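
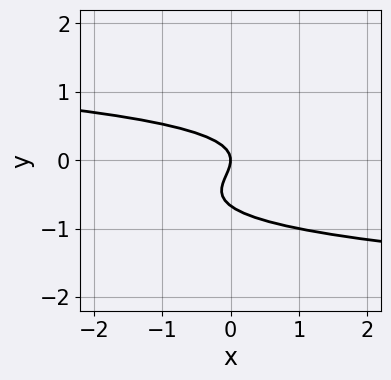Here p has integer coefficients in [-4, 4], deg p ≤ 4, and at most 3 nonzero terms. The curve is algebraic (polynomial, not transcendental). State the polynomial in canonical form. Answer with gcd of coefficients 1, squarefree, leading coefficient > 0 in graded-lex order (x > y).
1. deg p = 3. No degree-2 curve has this shape.
2. Checking where it meets the axes: it crosses the y-axis at the gridline y = 0; it crosses the x-axis at the gridline x = 0.
3. Matching integer coefficients to the picture gives p.

3*y^3 + 2*y^2 + x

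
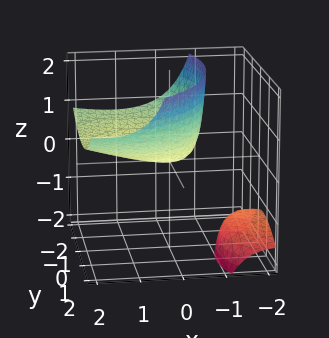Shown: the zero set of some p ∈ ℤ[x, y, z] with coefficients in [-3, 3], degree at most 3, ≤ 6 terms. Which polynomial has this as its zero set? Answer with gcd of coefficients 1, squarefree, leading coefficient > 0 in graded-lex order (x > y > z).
x^2 - 3*x*z + y^2 + y*z - 3*z

The picture has 2 separate pieces.
deg p = 2.
Against the integer gridlines: it crosses the z-axis at the gridline z = 0; one x-axis crossing is at x = 0.
The integer polynomial consistent with all of this is the stated p.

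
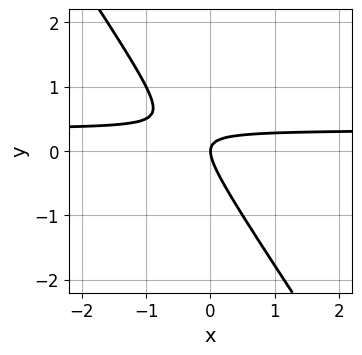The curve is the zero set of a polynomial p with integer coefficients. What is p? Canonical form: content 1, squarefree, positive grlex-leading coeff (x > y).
3*x*y + 2*y^2 - x

(a) The degree is 2 — a generic line meets the curve in up to 2 points.
(b) Reading off the gridlines: it crosses the y-axis at the gridline y = 0; it crosses the x-axis at the gridline x = 0.
(c) Putting this together gives p.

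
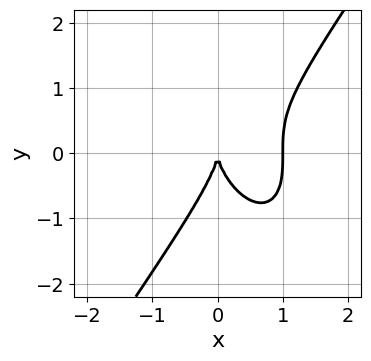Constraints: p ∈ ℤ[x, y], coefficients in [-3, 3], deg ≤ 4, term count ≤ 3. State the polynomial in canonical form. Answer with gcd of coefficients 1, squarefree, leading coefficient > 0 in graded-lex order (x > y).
3*x^3 - y^3 - 3*x^2

(a) Degree: the shape is more complex than any degree-2 curve, so deg p = 3.
(b) Checking where it meets the axes: it meets the y-axis at y = 0 (among the integer gridlines); among the integer gridlines, it crosses the x-axis at x ∈ {0, 1}.
(c) Putting this together gives p.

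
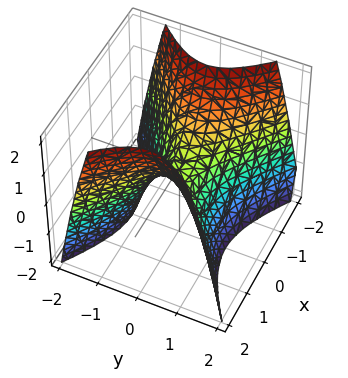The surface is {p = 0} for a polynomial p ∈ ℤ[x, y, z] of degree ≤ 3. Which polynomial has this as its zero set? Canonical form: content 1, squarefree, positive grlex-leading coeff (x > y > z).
1. Degree: a hyperbolic paraboloid; a quadric, so deg p = 2.
2. Symmetries: mirror symmetry y ↦ −y ⇒ only even powers of y; mirror symmetry x ↦ −x ⇒ only even powers of x.
3. Reading off the gridlines: it meets the y-axis at y = 0 (among the integer gridlines); it crosses the z-axis at the gridline z = 0.
4. Assembling these constraints gives the stated polynomial.

2*x^2 - 3*y^2 - 2*z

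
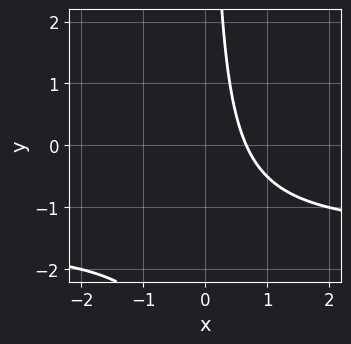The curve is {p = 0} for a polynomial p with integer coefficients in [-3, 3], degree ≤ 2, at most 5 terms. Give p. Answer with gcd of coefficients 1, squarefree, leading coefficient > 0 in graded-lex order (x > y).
Degree: the shape is more complex than any degree-1 curve, so deg p = 2.
From the visible intercepts: it misses every integer gridline on the y-axis.
Solving for integer coefficients yields p as stated.

2*x*y + 3*x - 2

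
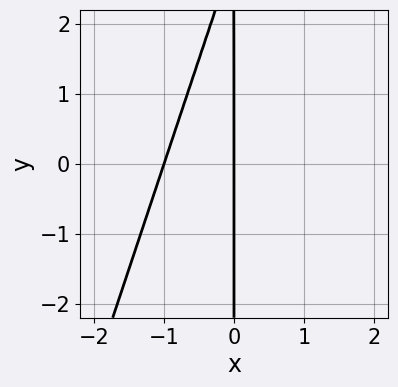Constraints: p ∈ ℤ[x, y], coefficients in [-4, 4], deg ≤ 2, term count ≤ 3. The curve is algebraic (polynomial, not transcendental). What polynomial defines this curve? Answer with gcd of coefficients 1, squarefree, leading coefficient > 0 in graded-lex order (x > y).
3*x^2 - x*y + 3*x

1. The degree is 2 — the shape is more complex than any degree-1 curve.
2. From the axis intercepts and sections: the x-axis gridline crossings are at x ∈ {-1, 0}; the visible y-axis segment lies entirely on the curve.
3. Assembling these constraints gives the stated polynomial.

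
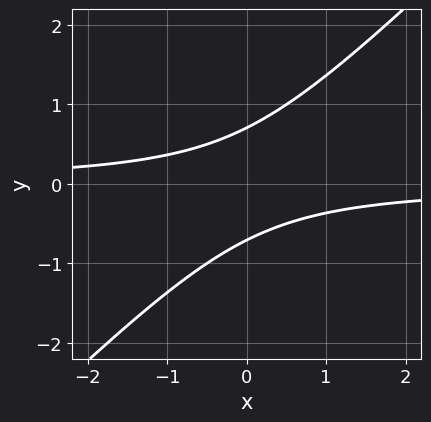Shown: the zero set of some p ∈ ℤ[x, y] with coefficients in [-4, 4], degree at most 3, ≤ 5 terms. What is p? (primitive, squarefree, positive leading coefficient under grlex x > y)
(a) The degree is 2 — no degree-1 curve has this shape.
(b) Checking where it meets the axes: no x-intercept at any integer in the box.
(c) Together with the visible shape, these determine p as stated.

2*x*y - 2*y^2 + 1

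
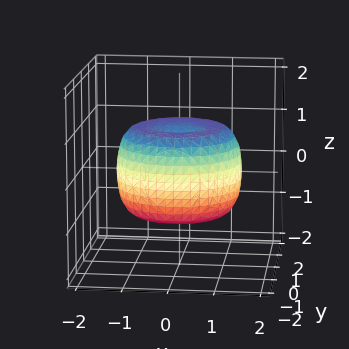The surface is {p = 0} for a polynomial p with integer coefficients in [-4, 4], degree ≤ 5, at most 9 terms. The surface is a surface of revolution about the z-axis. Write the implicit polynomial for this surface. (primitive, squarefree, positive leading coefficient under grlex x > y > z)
2*x^4 + 4*x^2*y^2 + 2*y^4 - 3*x^2 - 3*y^2 + 3*z^2 - 2

First, the degree is 4 — the shape is more complex than any degree-3 surface.
Next, symmetry: every cross-section ⟂ z is a circle, so x, y appear only via x² + y².
Next, observable constraints: a circular section at z = 1 has radius between 0 and 1.
Finally, putting this together gives p.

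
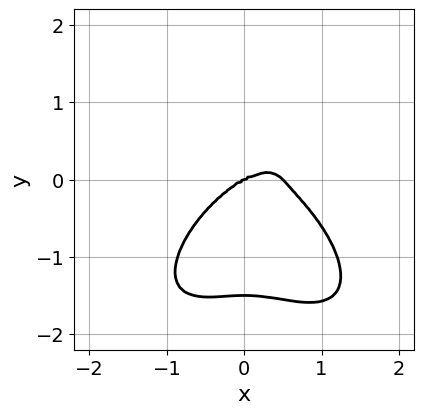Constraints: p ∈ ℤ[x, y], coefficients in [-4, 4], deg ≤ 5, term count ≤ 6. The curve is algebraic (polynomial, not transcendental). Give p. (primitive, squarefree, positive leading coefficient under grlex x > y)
2*x^4 + 2*y^4 - x^3 + x^2*y + 3*y^3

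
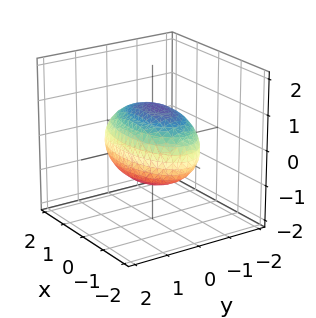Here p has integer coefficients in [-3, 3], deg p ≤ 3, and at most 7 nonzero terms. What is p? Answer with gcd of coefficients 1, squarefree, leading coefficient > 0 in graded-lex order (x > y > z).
First, the degree is 2 — no degree-1 surface has this shape.
Then, reading off the gridlines: the z-axis gridline crossings are at z ∈ {-1, 1}; among the integer gridlines, it crosses the y-axis at y ∈ {-1, 1}.
Finally, the integer polynomial consistent with all of this is the stated p.

x^2 + 3*y^2 + y*z + 3*z^2 - 3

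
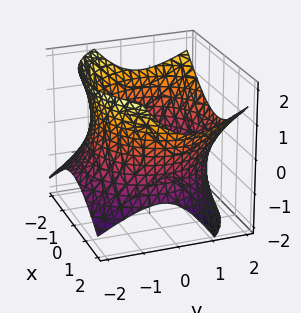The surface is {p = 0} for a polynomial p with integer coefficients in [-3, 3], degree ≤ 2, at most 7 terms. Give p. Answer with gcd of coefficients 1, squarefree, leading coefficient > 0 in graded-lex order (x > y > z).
x^2 + y^2 - y*z - z^2 - 3

Degree: the shape is more complex than any degree-1 surface, so deg p = 2.
From the axis intercepts and sections: no z-intercept at any integer in the box.
Matching integer coefficients to the picture gives p.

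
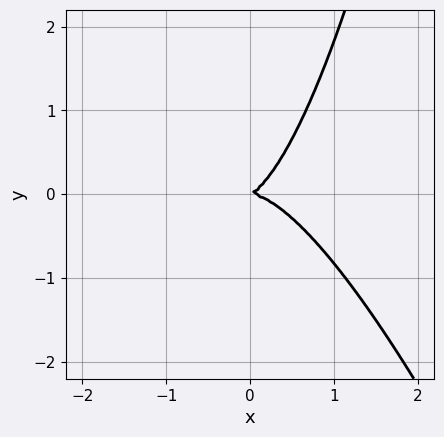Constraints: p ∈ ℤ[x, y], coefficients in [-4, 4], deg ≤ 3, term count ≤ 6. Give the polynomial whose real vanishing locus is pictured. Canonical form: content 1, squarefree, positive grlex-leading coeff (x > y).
First, the degree is 3 — a generic line meets the curve in up to 3 points.
Next, observable constraints: it crosses the y-axis at the gridline y = 0; it crosses the x-axis at the gridline x = 0.
Finally, together with the visible shape, these determine p as stated.

3*x^3 + x^2*y + x*y - 2*y^2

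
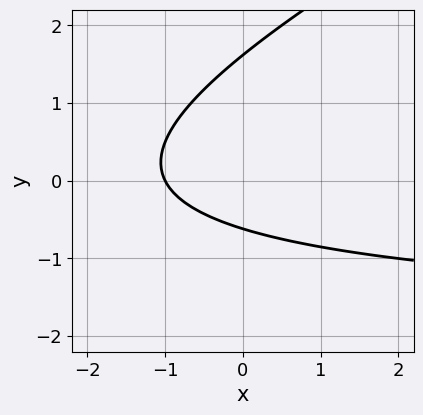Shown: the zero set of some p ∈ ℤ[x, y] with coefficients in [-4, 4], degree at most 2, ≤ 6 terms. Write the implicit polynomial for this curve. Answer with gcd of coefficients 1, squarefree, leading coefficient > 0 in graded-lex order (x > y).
The degree is 2 — the shape is more complex than any degree-1 curve.
Observable constraints: it crosses the x-axis at the gridline x = -1.
Solving for integer coefficients yields p as stated.

x*y - 2*y^2 + 2*x + 2*y + 2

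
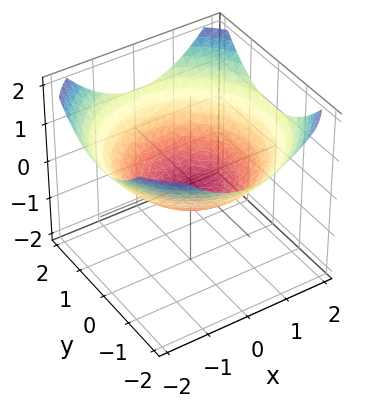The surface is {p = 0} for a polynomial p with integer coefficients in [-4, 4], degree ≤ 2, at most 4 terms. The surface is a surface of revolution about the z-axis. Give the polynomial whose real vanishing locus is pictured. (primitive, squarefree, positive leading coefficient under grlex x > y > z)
x^2 + y^2 - 3*z - 1

(a) Degree: no degree-1 surface has this shape, so deg p = 2.
(b) Symmetries: rotational symmetry about the z-axis ⇒ p depends on x, y only through x² + y².
(c) Reading off the gridlines: a circular section at z = 0 has radius exactly 1; the x-axis gridline crossings are at x ∈ {-1, 1}.
(d) Putting this together gives p. Check: (0, 1, 0) on the y-axis lies on the surface, and p(0, 1, 0) = 0. ✓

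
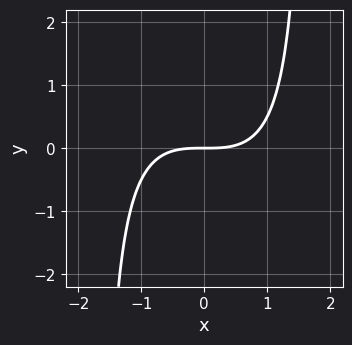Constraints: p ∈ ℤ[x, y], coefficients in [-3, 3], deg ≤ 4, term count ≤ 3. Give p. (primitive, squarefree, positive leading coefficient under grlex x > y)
x^3 + x^2*y - 3*y

First, degree: the shape is more complex than any degree-2 curve, so deg p = 3.
Then, reading off the gridlines: it crosses the y-axis at the gridline y = 0; one x-axis crossing is at x = 0.
Finally, solving for integer coefficients yields p as stated.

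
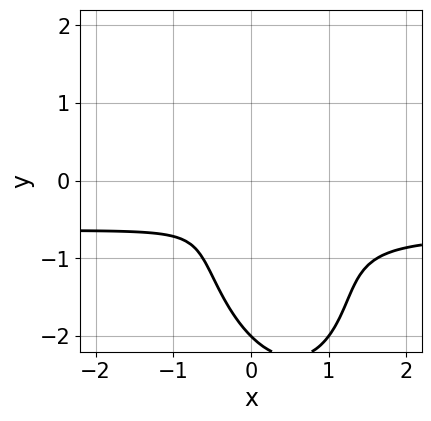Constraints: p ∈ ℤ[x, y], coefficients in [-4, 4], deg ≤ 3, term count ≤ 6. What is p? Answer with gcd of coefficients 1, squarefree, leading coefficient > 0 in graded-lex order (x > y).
The degree is 3 — a generic line meets the curve in up to 3 points.
Observable constraints: it meets the y-axis at y = -2 (among the integer gridlines).
Putting this together gives p.

3*x^2*y + x*y^2 + y^3 + 2*x^2 + 2*y^2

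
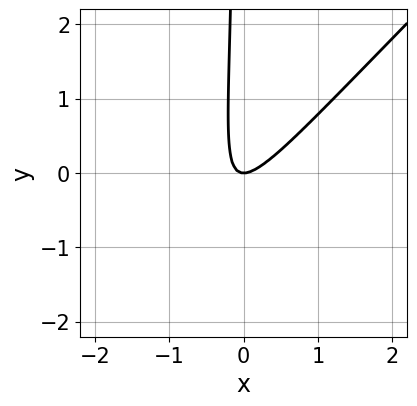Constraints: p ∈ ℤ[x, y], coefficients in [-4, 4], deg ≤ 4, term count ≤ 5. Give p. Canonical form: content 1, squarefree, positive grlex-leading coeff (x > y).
(a) The degree is 3 — no degree-2 curve has this shape.
(b) From the visible intercepts: it meets the x-axis at x = 0 (among the integer gridlines); it crosses the y-axis at the gridline y = 0.
(c) Solving for integer coefficients yields p as stated.

x^2*y - x*y^2 + 3*x^2 - 3*x*y - y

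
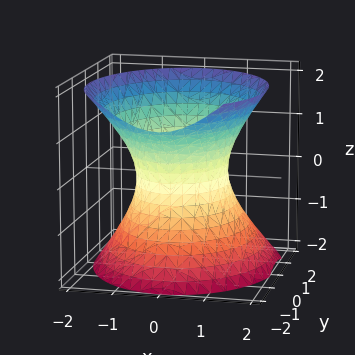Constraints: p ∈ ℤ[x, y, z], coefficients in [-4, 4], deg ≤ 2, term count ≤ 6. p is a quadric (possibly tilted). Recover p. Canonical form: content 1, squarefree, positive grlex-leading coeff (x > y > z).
3*x^2 + 2*y^2 + y*z - 2*z^2 - 3

Degree: a generic line meets the surface in up to 2 points, so deg p = 2.
From the visible intercepts: the surface avoids every integer z-axis point in the box; the x-axis gridline crossings are at x ∈ {-1, 1}.
Together with the visible shape, these determine p as stated.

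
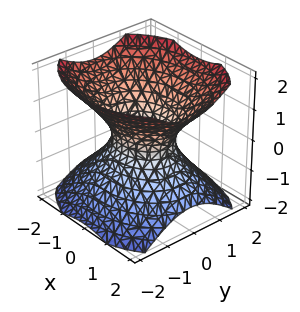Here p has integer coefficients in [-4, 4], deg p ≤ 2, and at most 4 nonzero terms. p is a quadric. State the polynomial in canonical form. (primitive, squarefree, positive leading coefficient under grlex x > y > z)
1. The degree is 2 — one connected sheet with a waist; a quadric.
2. Symmetries: mirror symmetry y ↦ −y ⇒ only even powers of y; it's symmetric under z → −z, forcing even powers of z; mirror symmetry x ↦ −x ⇒ only even powers of x.
3. Checking where it meets the axes: the surface avoids every integer z-axis point in the box; the x-axis gridline crossings are at x ∈ {-1, 1}.
4. The integer polynomial consistent with all of this is the stated p.

2*x^2 + 3*y^2 - 3*z^2 - 2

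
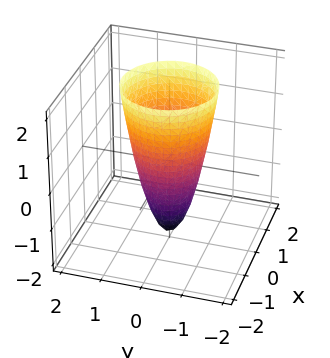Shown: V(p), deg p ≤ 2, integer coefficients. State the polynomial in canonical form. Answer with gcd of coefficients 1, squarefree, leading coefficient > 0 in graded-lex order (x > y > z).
3*x^2 + 3*y^2 - z - 2

1. The degree is 2 — no degree-1 surface has this shape.
2. By symmetry, the z-axis is an axis of rotation, so x and y enter only as x² + y².
3. From the visible intercepts: a circular section at z = 0 has radius between 0 and 1; one z-axis crossing is at z = -2.
4. These observations pin down the coefficients.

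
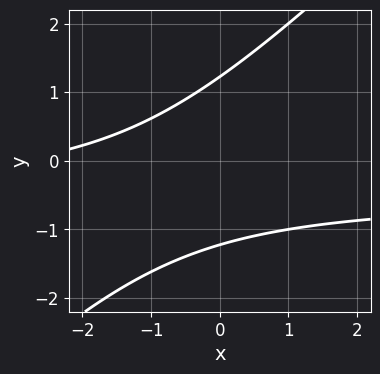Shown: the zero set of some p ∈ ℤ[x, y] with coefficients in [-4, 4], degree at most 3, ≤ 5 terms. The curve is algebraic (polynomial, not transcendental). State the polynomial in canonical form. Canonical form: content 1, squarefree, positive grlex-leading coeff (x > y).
2*x*y - 2*y^2 + x + 3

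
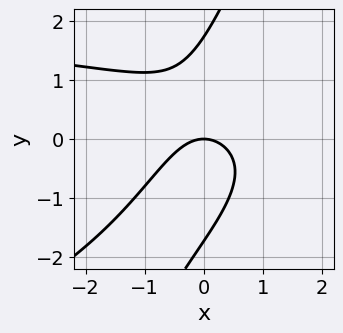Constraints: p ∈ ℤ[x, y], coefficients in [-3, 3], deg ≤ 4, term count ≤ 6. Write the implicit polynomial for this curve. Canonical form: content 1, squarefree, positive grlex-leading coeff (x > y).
(a) deg p = 3. No degree-2 curve has this shape.
(b) From the axis intercepts and sections: one x-axis crossing is at x = 0; one y-axis crossing is at y = 0.
(c) Solving for integer coefficients yields p as stated.

x^2*y - 3*x*y^2 + y^3 - 3*x^2 - 3*y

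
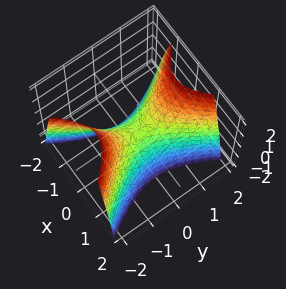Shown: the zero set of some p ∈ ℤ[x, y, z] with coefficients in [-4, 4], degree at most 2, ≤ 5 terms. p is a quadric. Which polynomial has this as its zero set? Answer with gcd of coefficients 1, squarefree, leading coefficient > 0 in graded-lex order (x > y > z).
2*x^2 - y^2 + z

1. deg p = 2. A hyperbolic paraboloid; a quadric.
2. Symmetries: mirror symmetry y ↦ −y ⇒ only even powers of y; mirror symmetry x ↦ −x ⇒ only even powers of x.
3. Observable constraints: one z-axis crossing is at z = 0; it crosses the x-axis at the gridline x = 0; one y-axis crossing is at y = 0.
4. Together with the visible shape, these determine p as stated.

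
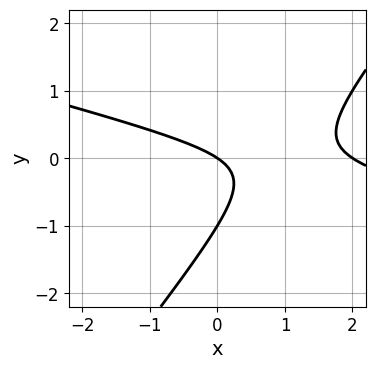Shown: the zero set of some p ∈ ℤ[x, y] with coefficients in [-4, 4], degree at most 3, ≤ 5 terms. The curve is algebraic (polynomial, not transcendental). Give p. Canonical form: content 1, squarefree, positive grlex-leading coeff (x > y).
x^2 + 3*x*y - 3*y^2 - 2*x - 3*y

Degree: a generic line meets the curve in up to 2 points, so deg p = 2.
Against the integer gridlines: among the integer gridlines, it crosses the x-axis at x ∈ {0, 2}; among the integer gridlines, it crosses the y-axis at y ∈ {-1, 0}.
Matching integer coefficients to the picture gives p.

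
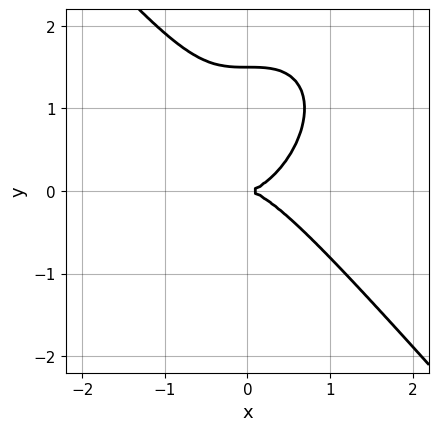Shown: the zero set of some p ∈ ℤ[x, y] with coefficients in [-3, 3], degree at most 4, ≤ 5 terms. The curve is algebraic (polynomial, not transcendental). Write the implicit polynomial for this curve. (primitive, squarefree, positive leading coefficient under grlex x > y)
3*x^3 + 2*y^3 - 3*y^2

deg p = 3.
From the visible intercepts: it crosses the x-axis at the gridline x = 0; it meets the y-axis at y = 0 (among the integer gridlines).
Putting this together gives p.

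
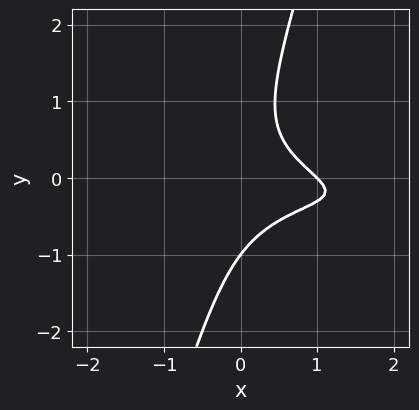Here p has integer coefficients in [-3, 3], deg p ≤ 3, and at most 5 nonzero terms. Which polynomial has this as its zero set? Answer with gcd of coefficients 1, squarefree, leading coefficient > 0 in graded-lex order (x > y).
x^2*y + 3*x*y^2 - y^3 + x - 1

(a) The degree is 3 — no degree-2 curve has this shape.
(b) Observable constraints: one y-axis crossing is at y = -1; one x-axis crossing is at x = 1.
(c) The integer polynomial consistent with all of this is the stated p.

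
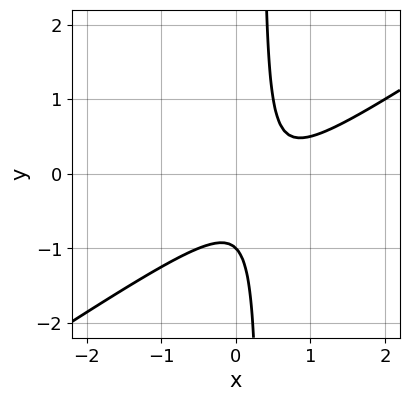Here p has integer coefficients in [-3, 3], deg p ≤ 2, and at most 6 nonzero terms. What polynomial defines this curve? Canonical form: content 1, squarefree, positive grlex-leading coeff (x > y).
2*x^2 - 3*x*y - 2*x + y + 1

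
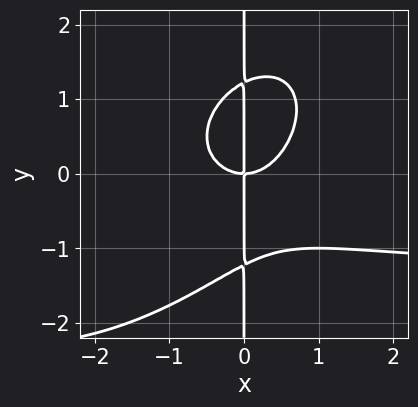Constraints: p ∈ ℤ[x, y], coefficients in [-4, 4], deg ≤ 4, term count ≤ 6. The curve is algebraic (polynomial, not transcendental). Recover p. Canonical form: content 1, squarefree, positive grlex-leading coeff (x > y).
First, deg p = 4.
Next, checking where it meets the axes: one x-axis crossing is at x = 0; every point of the y-axis in the box is on the curve.
Finally, matching integer coefficients to the picture gives p.

2*x^3*y - 2*x^2*y^2 + 2*x*y^3 + 3*x^3 - 3*x*y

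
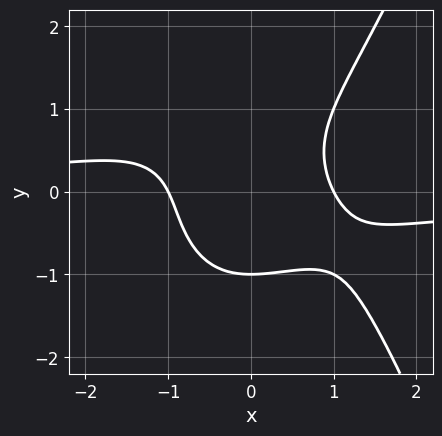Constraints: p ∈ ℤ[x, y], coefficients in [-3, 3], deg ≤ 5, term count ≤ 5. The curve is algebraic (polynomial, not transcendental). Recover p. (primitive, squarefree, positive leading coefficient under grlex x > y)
x^3*y - y^3 + x^2 - 1

First, the degree is 4 — the shape is more complex than any degree-3 curve.
Next, observable constraints: the x-axis gridline crossings are at x ∈ {-1, 1}; it crosses the y-axis at the gridline y = -1.
Finally, solving for integer coefficients yields p as stated.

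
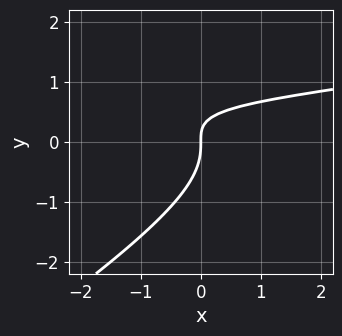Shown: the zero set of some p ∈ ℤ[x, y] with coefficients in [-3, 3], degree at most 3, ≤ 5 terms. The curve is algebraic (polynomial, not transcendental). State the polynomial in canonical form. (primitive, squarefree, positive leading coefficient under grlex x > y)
1. deg p = 3. No degree-2 curve has this shape.
2. Against the integer gridlines: it crosses the x-axis at the gridline x = 0; one y-axis crossing is at y = 0.
3. Matching integer coefficients to the picture gives p.

2*x*y^2 - 3*y^3 - 3*x*y + 2*x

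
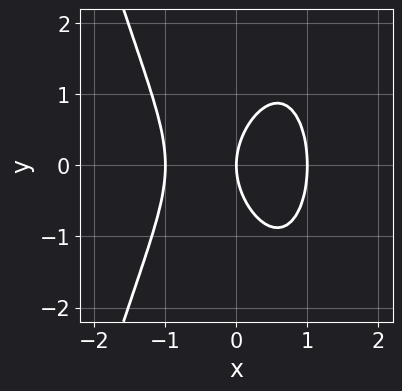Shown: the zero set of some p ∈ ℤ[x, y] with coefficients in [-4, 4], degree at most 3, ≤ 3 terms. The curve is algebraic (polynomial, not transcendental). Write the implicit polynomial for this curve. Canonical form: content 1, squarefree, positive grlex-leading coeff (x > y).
2*x^3 + y^2 - 2*x

(a) deg p = 3. A generic line meets the curve in up to 3 points.
(b) Symmetries: it's symmetric under y → −y, forcing even powers of y.
(c) Checking where it meets the axes: among the integer gridlines, it crosses the x-axis at x ∈ {-1, 0, 1}; it crosses the y-axis at the gridline y = 0.
(d) Assembling these constraints gives the stated polynomial.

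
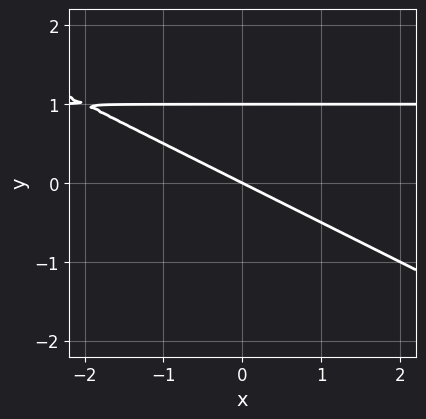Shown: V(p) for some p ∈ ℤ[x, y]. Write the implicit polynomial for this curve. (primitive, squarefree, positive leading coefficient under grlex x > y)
(a) deg p = 2.
(b) Checking where it meets the axes: it meets the x-axis at x = 0 (among the integer gridlines); the y-axis gridline crossings are at y ∈ {0, 1}.
(c) Putting this together gives p.

x*y + 2*y^2 - x - 2*y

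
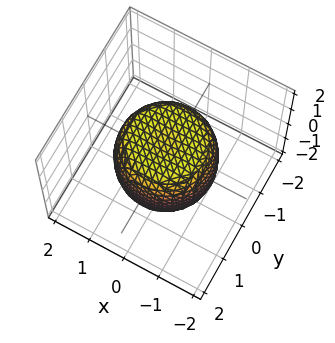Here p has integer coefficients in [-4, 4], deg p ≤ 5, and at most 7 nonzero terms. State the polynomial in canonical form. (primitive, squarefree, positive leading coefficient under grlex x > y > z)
x^4 + 2*x^2*y^2 + y^4 - x^2 - y^2 + z^2 - 1

First, deg p = 4. No degree-3 surface has this shape.
Then, symmetries: rotational symmetry about the z-axis ⇒ p depends on x, y only through x² + y².
Then, checking where it meets the axes: a circular section at z = -1 has radius exactly 1; the z-axis gridline crossings are at z ∈ {-1, 1}.
Finally, the integer polynomial consistent with all of this is the stated p.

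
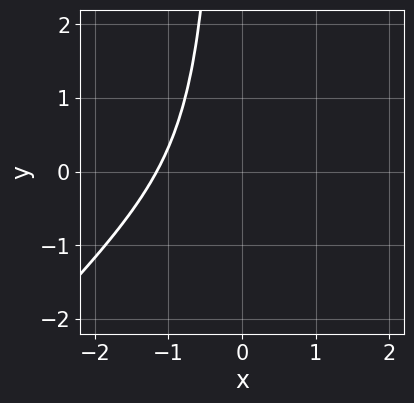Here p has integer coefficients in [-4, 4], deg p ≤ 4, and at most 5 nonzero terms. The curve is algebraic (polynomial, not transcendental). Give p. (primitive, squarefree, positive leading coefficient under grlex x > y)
(a) The degree is 3 — a generic line meets the curve in up to 3 points.
(b) Checking where it meets the axes: it misses every integer gridline on the y-axis.
(c) Matching integer coefficients to the picture gives p.

3*x^3 - 3*x^2*y + 2*x^2 + 2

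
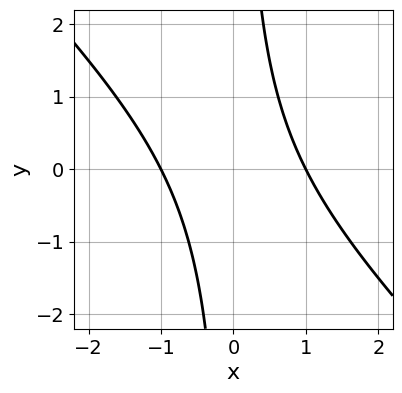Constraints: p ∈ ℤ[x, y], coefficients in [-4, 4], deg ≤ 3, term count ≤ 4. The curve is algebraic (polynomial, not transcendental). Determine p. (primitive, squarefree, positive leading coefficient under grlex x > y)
First, degree: no degree-1 curve has this shape, so deg p = 2.
Next, observable constraints: among the integer gridlines, it crosses the x-axis at x ∈ {-1, 1}; no y-intercept at any integer in the box.
Finally, fitting integer coefficients to these (and the overall shape) gives p.

x^2 + x*y - 1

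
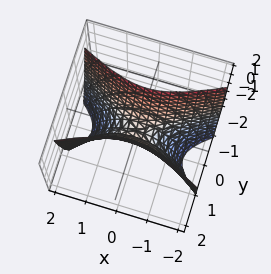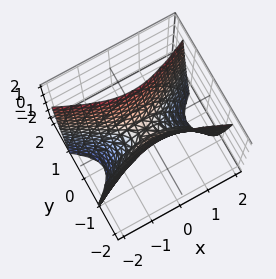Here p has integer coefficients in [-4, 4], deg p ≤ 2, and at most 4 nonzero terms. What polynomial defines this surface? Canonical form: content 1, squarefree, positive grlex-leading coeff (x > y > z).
(a) Degree: a hyperbolic paraboloid; a quadric, so deg p = 2.
(b) Symmetries: mirror symmetry x ↦ −x ⇒ only even powers of x; it's symmetric under y → −y, forcing even powers of y.
(c) Against the integer gridlines: it crosses the z-axis at the gridline z = 0; it meets the x-axis at x = 0 (among the integer gridlines); one y-axis crossing is at y = 0.
(d) The integer polynomial consistent with all of this is the stated p.

x^2 - 3*y^2 + z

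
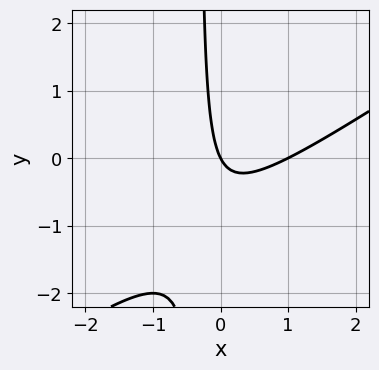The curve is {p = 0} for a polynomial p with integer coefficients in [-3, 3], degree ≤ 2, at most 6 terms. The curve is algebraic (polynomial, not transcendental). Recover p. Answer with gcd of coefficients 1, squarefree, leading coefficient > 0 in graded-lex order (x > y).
(a) deg p = 2. A generic line meets the curve in up to 2 points.
(b) From the visible intercepts: it crosses the y-axis at the gridline y = 0; among the integer gridlines, it crosses the x-axis at x ∈ {0, 1}.
(c) Fitting integer coefficients to these (and the overall shape) gives p.

2*x^2 - 3*x*y - 2*x - y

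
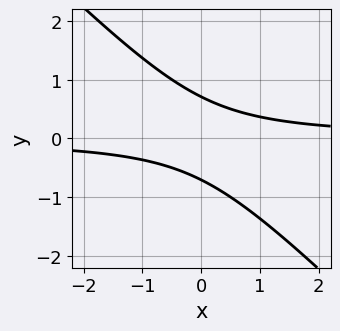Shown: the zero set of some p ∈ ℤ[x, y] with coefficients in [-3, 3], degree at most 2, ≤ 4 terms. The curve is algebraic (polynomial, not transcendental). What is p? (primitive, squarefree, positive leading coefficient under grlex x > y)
2*x*y + 2*y^2 - 1

(a) deg p = 2. The shape is more complex than any degree-1 curve.
(b) Checking where it meets the axes: no x-intercept at any integer in the box.
(c) Putting this together gives p.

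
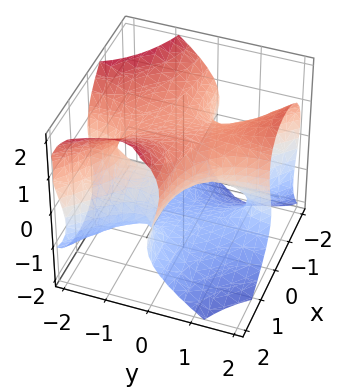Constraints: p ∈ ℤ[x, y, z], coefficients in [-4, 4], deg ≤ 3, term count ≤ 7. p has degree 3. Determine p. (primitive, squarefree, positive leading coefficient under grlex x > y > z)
1. deg p = 3. A generic line meets the surface in up to 3 points.
2. Observable constraints: it meets the z-axis at z = 0 (among the integer gridlines); the visible x-axis segment lies entirely on the surface.
3. The integer polynomial consistent with all of this is the stated p. Check: (0, 2, 0) on the y-axis lies on the surface, and p(0, 2, 0) = 0. ✓

3*x^2*y + 3*x*y^2 - x*z^2 + 2*z^3 - 3*z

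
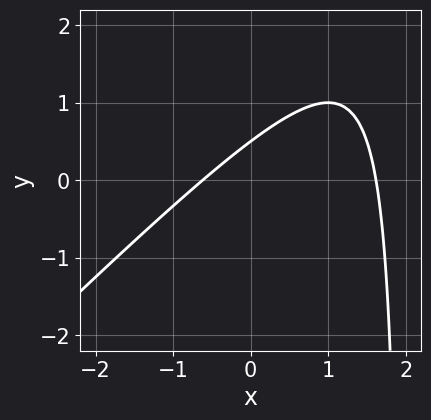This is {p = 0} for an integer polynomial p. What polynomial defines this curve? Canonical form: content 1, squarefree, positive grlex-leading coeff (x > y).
x^2 - x*y - x + 2*y - 1

(a) Degree: no degree-1 curve has this shape, so deg p = 2.
(b) Putting this together gives p.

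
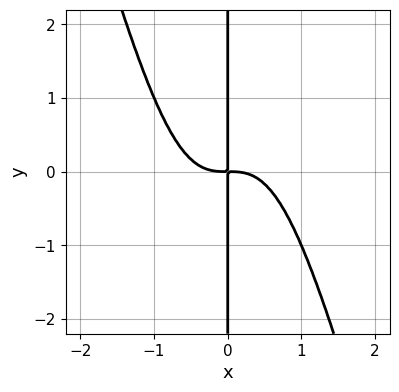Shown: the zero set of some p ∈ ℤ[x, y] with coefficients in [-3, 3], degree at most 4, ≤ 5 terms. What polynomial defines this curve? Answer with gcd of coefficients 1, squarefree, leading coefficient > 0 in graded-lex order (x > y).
deg p = 4. The shape is more complex than any degree-3 curve.
Checking where it meets the axes: every point of the y-axis in the box is on the curve.
These observations pin down the coefficients.

3*x^4 + x^3*y + 2*x*y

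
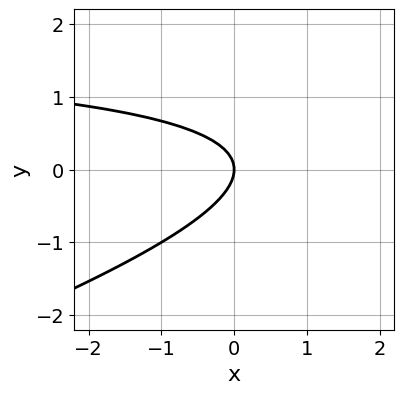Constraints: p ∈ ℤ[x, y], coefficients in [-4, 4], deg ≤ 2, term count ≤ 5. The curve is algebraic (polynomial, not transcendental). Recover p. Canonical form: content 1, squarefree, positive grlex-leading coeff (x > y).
(a) Degree: no degree-1 curve has this shape, so deg p = 2.
(b) Observable constraints: one y-axis crossing is at y = 0; one x-axis crossing is at x = 0.
(c) These observations pin down the coefficients.

x*y - 3*y^2 - 2*x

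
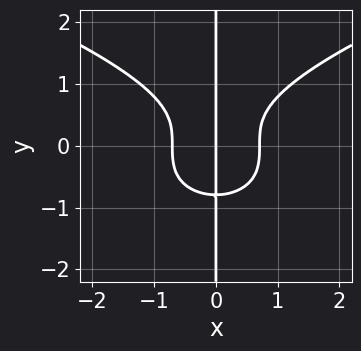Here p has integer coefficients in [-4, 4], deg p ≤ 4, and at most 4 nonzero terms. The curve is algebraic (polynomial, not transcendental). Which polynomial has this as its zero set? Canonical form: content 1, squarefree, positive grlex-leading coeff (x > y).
2*x*y^3 - 2*x^3 + x

deg p = 4. A generic line meets the curve in up to 4 points.
Reading off the gridlines: it meets the x-axis at x = 0 (among the integer gridlines); every point of the y-axis in the box is on the curve.
Fitting integer coefficients to these (and the overall shape) gives p.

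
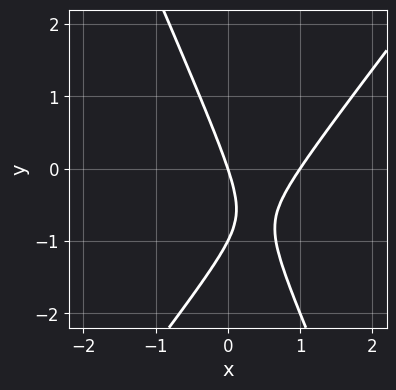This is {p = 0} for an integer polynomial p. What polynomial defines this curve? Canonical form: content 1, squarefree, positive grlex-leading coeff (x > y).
3*x^2 - x*y - y^2 - 3*x - y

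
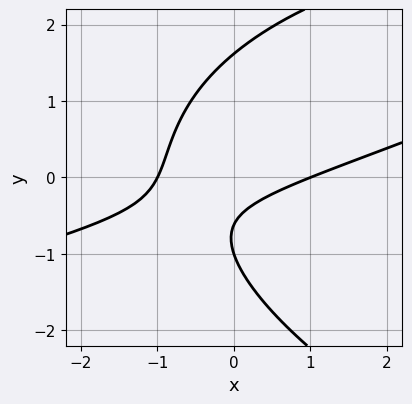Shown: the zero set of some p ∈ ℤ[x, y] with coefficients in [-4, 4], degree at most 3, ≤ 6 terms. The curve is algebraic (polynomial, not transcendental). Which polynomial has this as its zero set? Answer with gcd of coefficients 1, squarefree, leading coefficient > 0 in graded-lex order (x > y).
1. deg p = 3. No degree-2 curve has this shape.
2. From the axis intercepts and sections: among the integer gridlines, it crosses the x-axis at x ∈ {-1, 1}; it meets the y-axis at y = -1 (among the integer gridlines).
3. Assembling these constraints gives the stated polynomial.

y^3 + x^2 - 3*x*y - 2*y - 1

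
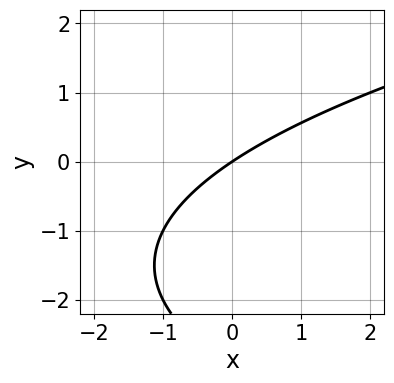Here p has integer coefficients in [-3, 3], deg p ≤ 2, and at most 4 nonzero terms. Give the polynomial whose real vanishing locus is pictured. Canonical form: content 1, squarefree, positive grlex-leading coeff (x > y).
First, deg p = 2. No degree-1 curve has this shape.
Then, against the integer gridlines: it meets the y-axis at y = 0 (among the integer gridlines); it crosses the x-axis at the gridline x = 0.
Finally, assembling these constraints gives the stated polynomial.

y^2 - 2*x + 3*y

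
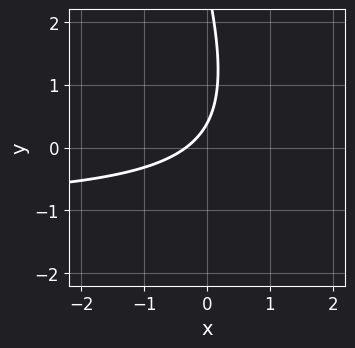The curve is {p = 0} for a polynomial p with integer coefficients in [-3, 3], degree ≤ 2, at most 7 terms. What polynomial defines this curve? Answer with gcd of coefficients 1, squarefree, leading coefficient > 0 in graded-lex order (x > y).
3*x*y + y^2 + 3*x - 3*y + 1

1. The degree is 2 — the shape is more complex than any degree-1 curve.
2. The integer polynomial consistent with all of this is the stated p.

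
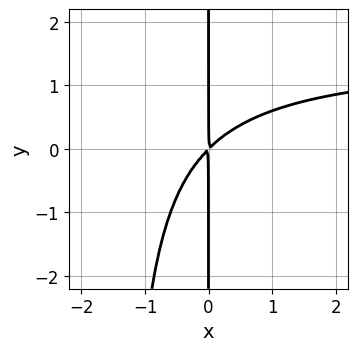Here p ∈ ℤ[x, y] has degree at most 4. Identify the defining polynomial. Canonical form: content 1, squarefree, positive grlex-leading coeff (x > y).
First, the degree is 3 — the shape is more complex than any degree-2 curve.
Next, checking where it meets the axes: every point of the y-axis in the box is on the curve.
Finally, fitting integer coefficients to these (and the overall shape) gives p.

2*x^2*y - 3*x^2 + 3*x*y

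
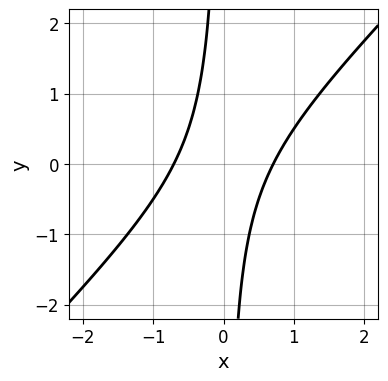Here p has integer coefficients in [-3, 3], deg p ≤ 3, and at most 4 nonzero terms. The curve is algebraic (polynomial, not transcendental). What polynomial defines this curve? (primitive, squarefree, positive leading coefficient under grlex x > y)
2*x^2 - 2*x*y - 1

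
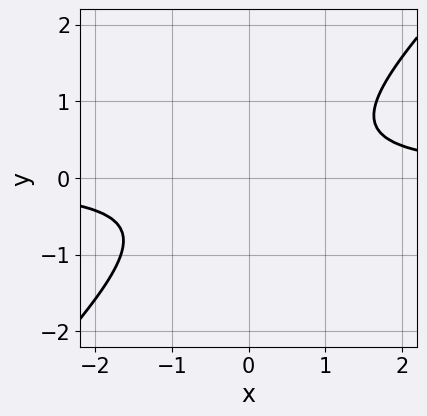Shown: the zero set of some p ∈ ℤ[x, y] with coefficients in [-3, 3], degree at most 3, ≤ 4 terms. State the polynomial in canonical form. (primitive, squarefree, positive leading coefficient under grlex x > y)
3*x*y - 3*y^2 - 2

(a) The degree is 2 — a generic line meets the curve in up to 2 points.
(b) Observable constraints: it misses every integer gridline on the x-axis; the curve avoids every integer y-axis point in the box.
(c) Solving for integer coefficients yields p as stated.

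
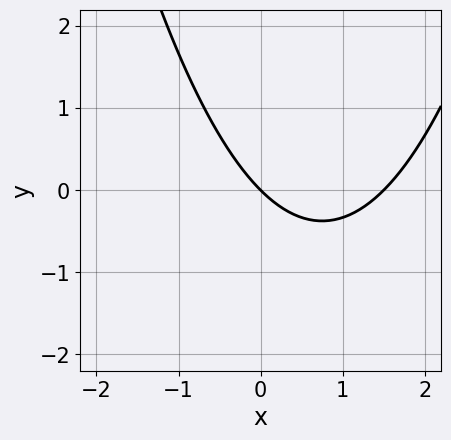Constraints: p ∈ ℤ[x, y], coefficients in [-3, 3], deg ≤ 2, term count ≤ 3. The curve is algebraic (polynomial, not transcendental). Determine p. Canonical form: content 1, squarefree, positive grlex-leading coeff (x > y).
deg p = 2.
Checking where it meets the axes: it meets the y-axis at y = 0 (among the integer gridlines); it crosses the x-axis at the gridline x = 0.
Solving for integer coefficients yields p as stated.

2*x^2 - 3*x - 3*y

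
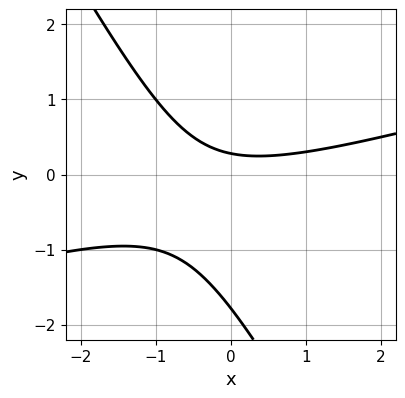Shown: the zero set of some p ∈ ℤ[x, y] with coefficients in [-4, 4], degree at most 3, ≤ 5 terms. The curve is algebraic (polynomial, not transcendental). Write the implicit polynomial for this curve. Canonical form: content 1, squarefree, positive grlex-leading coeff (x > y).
1. deg p = 2. The shape is more complex than any degree-1 curve.
2. From the axis intercepts and sections: no x-intercept at any integer in the box.
3. Fitting integer coefficients to these (and the overall shape) gives p.

x^2 - 3*x*y - 2*y^2 - 3*y + 1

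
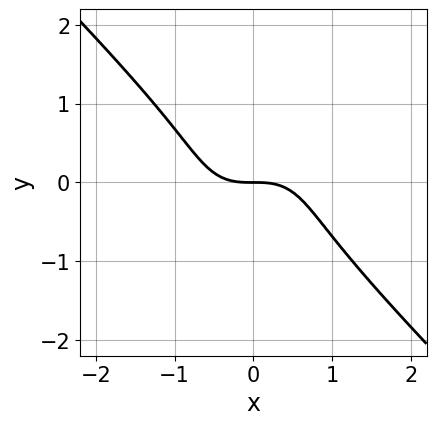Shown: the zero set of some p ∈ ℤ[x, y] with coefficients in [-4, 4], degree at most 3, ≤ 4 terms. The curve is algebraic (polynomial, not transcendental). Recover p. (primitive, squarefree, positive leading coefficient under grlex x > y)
The degree is 3 — a generic line meets the curve in up to 3 points.
From the visible intercepts: it meets the y-axis at y = 0 (among the integer gridlines); one x-axis crossing is at x = 0.
Together with the visible shape, these determine p as stated.

x^3 + y^3 + y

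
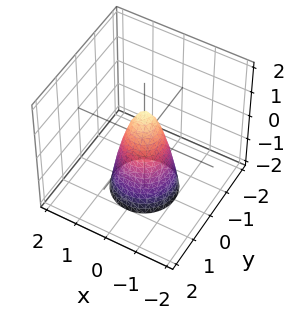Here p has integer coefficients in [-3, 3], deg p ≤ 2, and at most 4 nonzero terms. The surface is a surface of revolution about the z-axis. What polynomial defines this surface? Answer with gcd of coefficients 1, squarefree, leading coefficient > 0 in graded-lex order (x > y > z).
Degree: no degree-1 surface has this shape, so deg p = 2.
Symmetries: rotational symmetry about the z-axis ⇒ p depends on x, y only through x² + y².
From the visible intercepts: a circular section at z = 0 has radius between 0 and 1; it meets the z-axis at z = 1 (among the integer gridlines).
Assembling these constraints gives the stated polynomial.

3*x^2 + 3*y^2 + z - 1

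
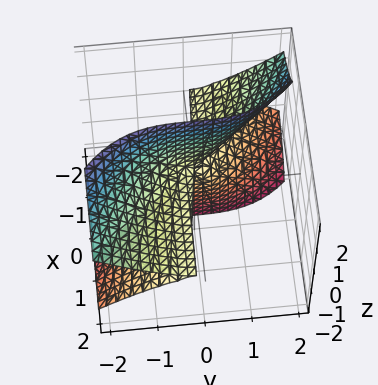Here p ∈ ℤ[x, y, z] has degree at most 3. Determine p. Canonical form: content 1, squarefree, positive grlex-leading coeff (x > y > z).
3*x*z^2 + y^3 + z^2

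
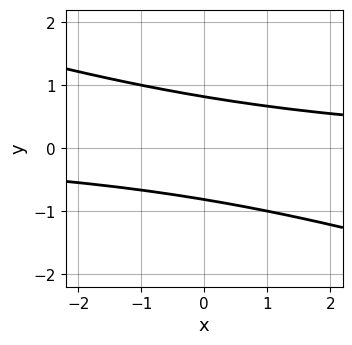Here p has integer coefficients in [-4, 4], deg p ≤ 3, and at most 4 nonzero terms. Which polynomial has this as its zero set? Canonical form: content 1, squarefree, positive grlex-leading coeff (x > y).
x*y + 3*y^2 - 2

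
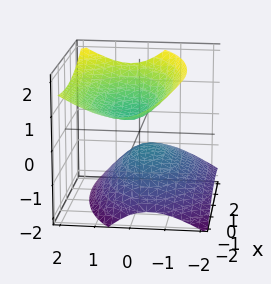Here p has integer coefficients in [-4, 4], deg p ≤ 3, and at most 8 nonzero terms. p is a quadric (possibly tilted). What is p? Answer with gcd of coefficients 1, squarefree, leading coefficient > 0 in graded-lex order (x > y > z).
First, there are 2 components.
Next, the degree is 2 — the shape is more complex than any degree-1 surface.
Next, against the integer gridlines: no x-intercept at any integer in the box; the surface avoids every integer y-axis point in the box.
Finally, assembling these constraints gives the stated polynomial.

x^2 + x*z + 3*y^2 - 2*y*z - 3*z^2 + 1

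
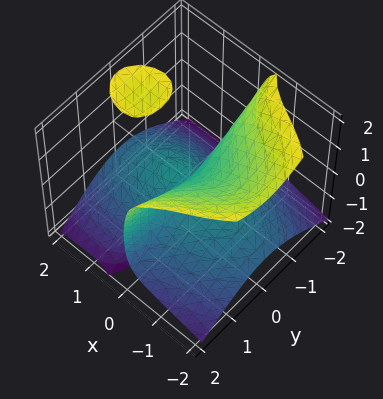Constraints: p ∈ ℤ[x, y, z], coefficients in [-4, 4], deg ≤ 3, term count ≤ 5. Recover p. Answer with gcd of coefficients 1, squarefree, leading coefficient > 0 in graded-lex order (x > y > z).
First, the picture has 3 separate pieces. Treating them together as one polynomial.
Then, deg p = 3. The shape is more complex than any degree-2 surface.
Then, observable constraints: it meets the z-axis at z = 0 (among the integer gridlines); the visible y-axis segment lies entirely on the surface; one x-axis crossing is at x = 0.
Finally, the integer polynomial consistent with all of this is the stated p.

x^3 + 3*x*y^2 - 3*x*z^2 + 3*x*z + z^2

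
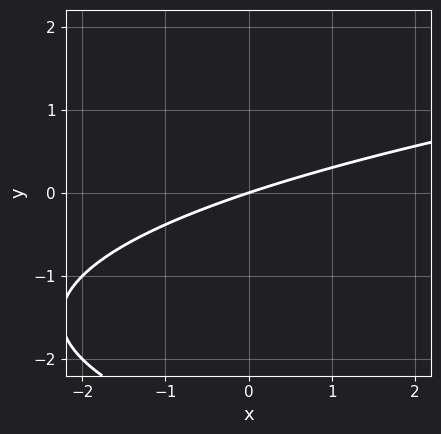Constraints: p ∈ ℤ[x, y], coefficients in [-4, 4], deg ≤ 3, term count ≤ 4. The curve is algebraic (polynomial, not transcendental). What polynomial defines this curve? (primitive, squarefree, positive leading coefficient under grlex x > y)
1. deg p = 2.
2. Against the integer gridlines: it crosses the x-axis at the gridline x = 0; one y-axis crossing is at y = 0.
3. Together with the visible shape, these determine p as stated.

y^2 - x + 3*y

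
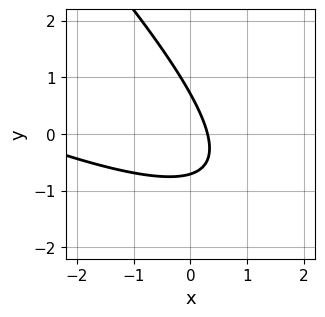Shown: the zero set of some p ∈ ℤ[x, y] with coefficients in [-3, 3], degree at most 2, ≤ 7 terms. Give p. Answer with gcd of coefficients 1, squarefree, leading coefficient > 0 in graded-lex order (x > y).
(a) deg p = 2.
(b) Matching integer coefficients to the picture gives p.

x^2 + 3*x*y + 2*y^2 + 3*x - 1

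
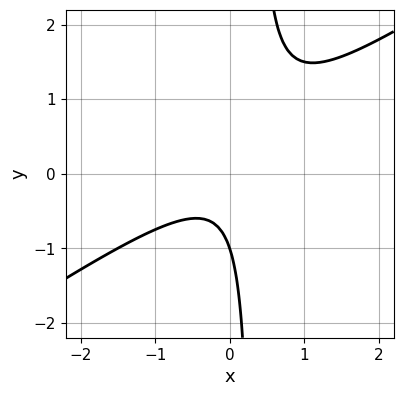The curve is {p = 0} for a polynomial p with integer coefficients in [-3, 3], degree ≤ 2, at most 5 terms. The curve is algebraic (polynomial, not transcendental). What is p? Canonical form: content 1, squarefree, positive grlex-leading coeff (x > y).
Degree: a generic line meets the curve in up to 2 points, so deg p = 2.
Reading off the gridlines: one y-axis crossing is at y = -1; it misses every integer gridline on the x-axis.
Putting this together gives p.

2*x^2 - 3*x*y + y + 1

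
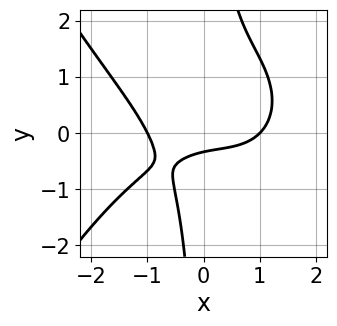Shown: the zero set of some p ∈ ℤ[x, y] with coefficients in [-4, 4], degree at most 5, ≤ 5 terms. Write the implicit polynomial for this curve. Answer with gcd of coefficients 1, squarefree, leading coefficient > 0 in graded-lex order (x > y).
(a) The degree is 4 — a generic line meets the curve in up to 4 points.
(b) From the axis intercepts and sections: the x-axis gridline crossings are at x ∈ {-1, 1}.
(c) These observations pin down the coefficients.

x^4 + 3*x*y^2 - x*y - 3*y - 1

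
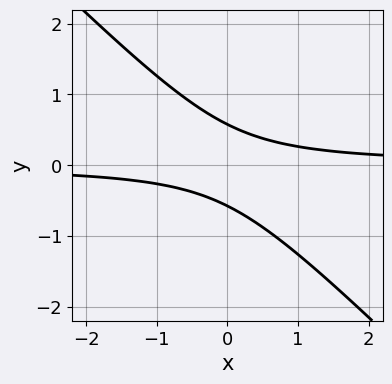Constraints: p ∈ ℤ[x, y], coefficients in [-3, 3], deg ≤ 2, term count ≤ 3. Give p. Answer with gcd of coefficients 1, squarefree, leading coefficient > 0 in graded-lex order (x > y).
Degree: no degree-1 curve has this shape, so deg p = 2.
From the axis intercepts and sections: it misses every integer gridline on the x-axis.
Together with the visible shape, these determine p as stated.

3*x*y + 3*y^2 - 1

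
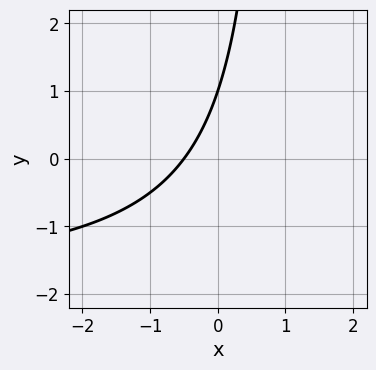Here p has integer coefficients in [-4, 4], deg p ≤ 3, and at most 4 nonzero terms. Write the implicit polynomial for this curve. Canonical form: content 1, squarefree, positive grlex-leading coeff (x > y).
First, degree: no degree-1 curve has this shape, so deg p = 2.
Next, reading off the gridlines: it meets the y-axis at y = 1 (among the integer gridlines).
Finally, matching integer coefficients to the picture gives p.

x*y + 2*x - y + 1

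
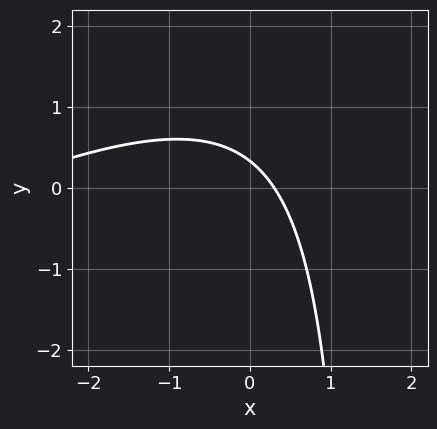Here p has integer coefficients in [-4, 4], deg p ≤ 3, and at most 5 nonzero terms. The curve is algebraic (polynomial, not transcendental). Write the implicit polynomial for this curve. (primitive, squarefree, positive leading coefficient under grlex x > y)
x^2 - 2*x*y + 3*x + 3*y - 1

(a) Degree: no degree-1 curve has this shape, so deg p = 2.
(b) The integer polynomial consistent with all of this is the stated p.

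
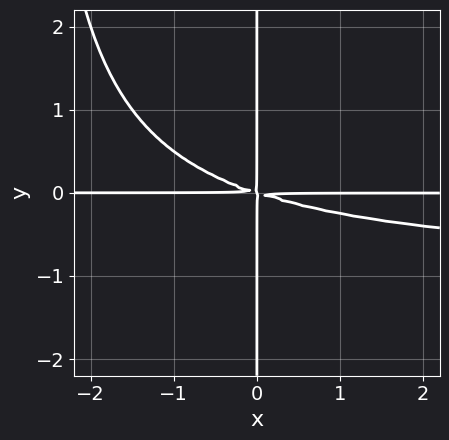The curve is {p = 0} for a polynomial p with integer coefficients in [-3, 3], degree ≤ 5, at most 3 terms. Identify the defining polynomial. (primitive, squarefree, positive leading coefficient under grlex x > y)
x^2*y^2 + x^2*y + 3*x*y^2

First, deg p = 4. A generic line meets the curve in up to 4 points.
Then, checking where it meets the axes: every point of the y-axis in the box is on the curve; every point of the x-axis in the box is on the curve.
Finally, the integer polynomial consistent with all of this is the stated p.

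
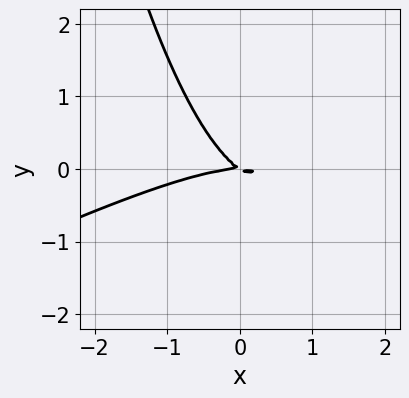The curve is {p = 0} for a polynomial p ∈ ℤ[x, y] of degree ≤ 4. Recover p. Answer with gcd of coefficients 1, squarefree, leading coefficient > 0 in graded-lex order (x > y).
1. deg p = 3. A generic line meets the curve in up to 3 points.
2. Checking where it meets the axes: one x-axis crossing is at x = 0; it crosses the y-axis at the gridline y = 0.
3. Solving for integer coefficients yields p as stated.

x^3 - 2*x^2*y + 2*x*y + 3*y^2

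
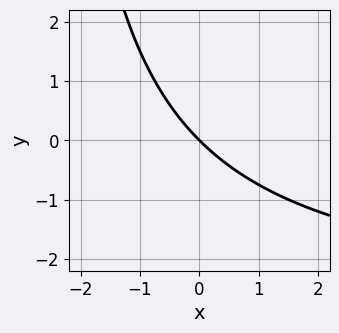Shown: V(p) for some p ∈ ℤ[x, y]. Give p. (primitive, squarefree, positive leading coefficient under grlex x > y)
The degree is 2 — the shape is more complex than any degree-1 curve.
Reading off the gridlines: it meets the y-axis at y = 0 (among the integer gridlines); it crosses the x-axis at the gridline x = 0.
Fitting integer coefficients to these (and the overall shape) gives p.

x*y + 3*x + 3*y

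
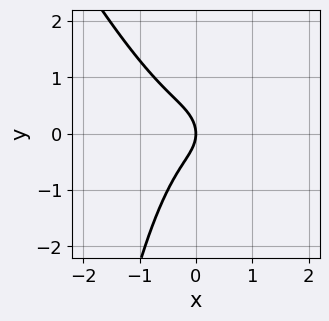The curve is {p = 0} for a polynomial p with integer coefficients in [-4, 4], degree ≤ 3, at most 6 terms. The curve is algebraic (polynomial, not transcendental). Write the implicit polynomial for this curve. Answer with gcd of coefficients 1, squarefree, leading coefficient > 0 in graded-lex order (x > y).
2*x^3 + x^2*y + y^2 + x

The degree is 3 — no degree-2 curve has this shape.
Reading off the gridlines: one y-axis crossing is at y = 0; it meets the x-axis at x = 0 (among the integer gridlines).
Fitting integer coefficients to these (and the overall shape) gives p.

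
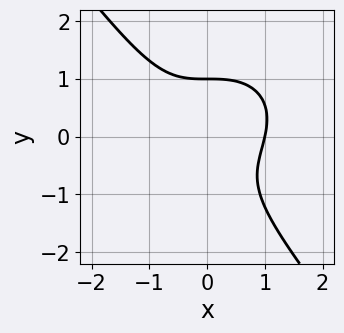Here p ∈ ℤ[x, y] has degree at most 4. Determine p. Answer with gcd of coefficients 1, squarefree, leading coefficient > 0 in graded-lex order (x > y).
deg p = 3.
From the axis intercepts and sections: it crosses the x-axis at the gridline x = 1; it crosses the y-axis at the gridline y = 1.
Together with the visible shape, these determine p as stated.

3*x^3 + 2*x*y^2 + 3*y^3 - 2*x*y - 3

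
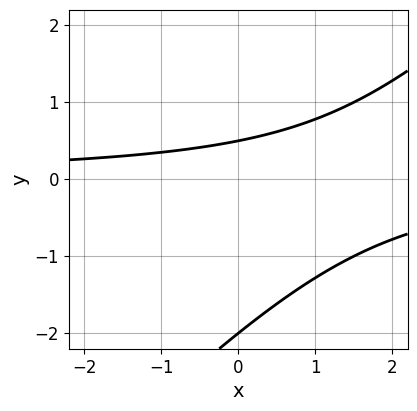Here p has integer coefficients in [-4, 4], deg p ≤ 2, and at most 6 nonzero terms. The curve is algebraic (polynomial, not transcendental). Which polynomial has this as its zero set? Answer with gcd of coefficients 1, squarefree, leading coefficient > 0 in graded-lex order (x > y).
(a) The degree is 2 — a generic line meets the curve in up to 2 points.
(b) Reading off the gridlines: it misses every integer gridline on the x-axis; one y-axis crossing is at y = -2.
(c) These observations pin down the coefficients.

2*x*y - 2*y^2 - 3*y + 2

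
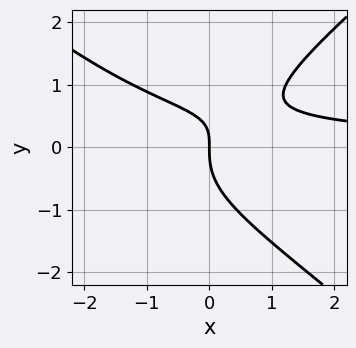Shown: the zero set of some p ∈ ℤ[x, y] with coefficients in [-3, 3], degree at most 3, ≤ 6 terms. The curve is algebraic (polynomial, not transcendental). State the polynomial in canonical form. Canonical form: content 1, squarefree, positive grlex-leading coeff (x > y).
1. Degree: the shape is more complex than any degree-2 curve, so deg p = 3.
2. Observable constraints: it meets the y-axis at y = 0 (among the integer gridlines); it crosses the x-axis at the gridline x = 0.
3. Assembling these constraints gives the stated polynomial.

2*x^2*y - 3*y^3 + 3*x*y - 3*x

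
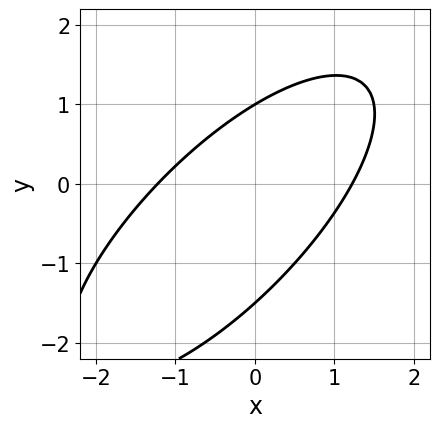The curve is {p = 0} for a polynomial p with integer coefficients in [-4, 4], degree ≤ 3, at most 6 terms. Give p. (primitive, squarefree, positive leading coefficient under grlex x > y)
2*x^2 - 3*x*y + 2*y^2 + y - 3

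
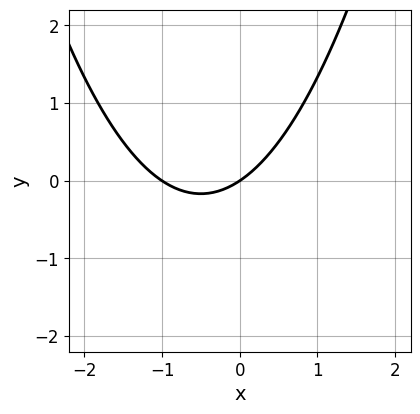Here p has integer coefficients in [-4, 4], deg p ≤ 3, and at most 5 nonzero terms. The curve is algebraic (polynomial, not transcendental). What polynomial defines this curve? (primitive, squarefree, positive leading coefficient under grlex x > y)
2*x^2 + 2*x - 3*y

First, deg p = 2. The shape is more complex than any degree-1 curve.
Then, observable constraints: among the integer gridlines, it crosses the x-axis at x ∈ {-1, 0}; it crosses the y-axis at the gridline y = 0.
Finally, putting this together gives p.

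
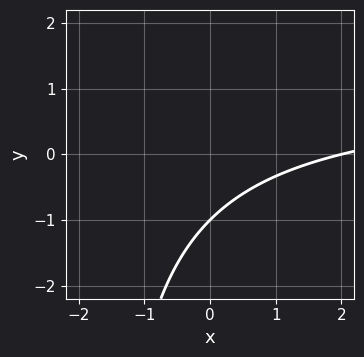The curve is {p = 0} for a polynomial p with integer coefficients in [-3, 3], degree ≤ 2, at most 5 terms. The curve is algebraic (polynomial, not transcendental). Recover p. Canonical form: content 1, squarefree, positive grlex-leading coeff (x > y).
deg p = 2.
Observable constraints: it meets the y-axis at y = -1 (among the integer gridlines); it meets the x-axis at x = 2 (among the integer gridlines).
Solving for integer coefficients yields p as stated.

x*y - x + 2*y + 2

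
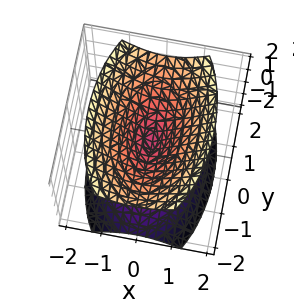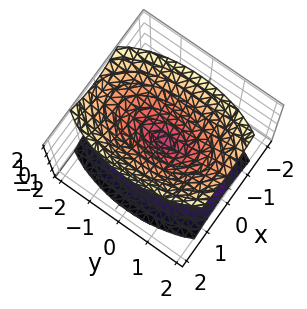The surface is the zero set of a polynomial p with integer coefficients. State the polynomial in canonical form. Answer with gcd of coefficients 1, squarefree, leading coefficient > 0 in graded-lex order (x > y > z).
First, the picture has 2 separate pieces.
Next, degree: two nappes meeting at a single point; a quadric, so deg p = 2.
Then, symmetries: the y ↦ −y reflection is a symmetry, so y appears only in even powers; the z ↦ −z reflection is a symmetry, so z appears only in even powers; it's symmetric under x → −x, forcing even powers of x.
Next, against the integer gridlines: it meets the y-axis at y = 0 (among the integer gridlines); one z-axis crossing is at z = 0.
Finally, together with the visible shape, these determine p as stated.

3*x^2 + y^2 - 2*z^2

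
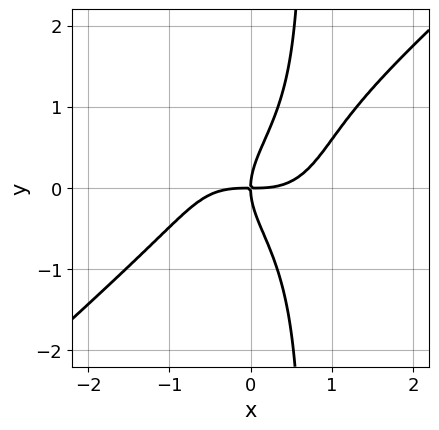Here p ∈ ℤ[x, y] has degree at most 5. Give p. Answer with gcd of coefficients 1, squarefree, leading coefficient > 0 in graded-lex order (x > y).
2*x^4 - 3*x*y^3 + 2*y^3 - 3*x*y

(a) Degree: a generic line meets the curve in up to 4 points, so deg p = 4.
(b) Observable constraints: it meets the x-axis at x = 0 (among the integer gridlines); one y-axis crossing is at y = 0.
(c) The integer polynomial consistent with all of this is the stated p.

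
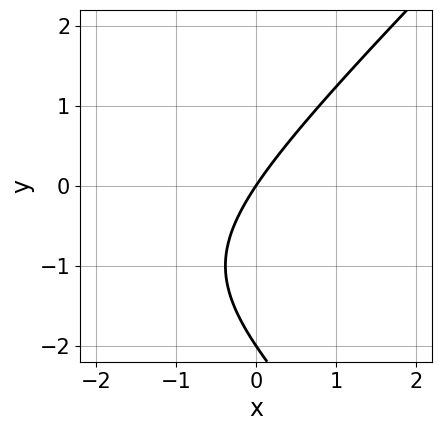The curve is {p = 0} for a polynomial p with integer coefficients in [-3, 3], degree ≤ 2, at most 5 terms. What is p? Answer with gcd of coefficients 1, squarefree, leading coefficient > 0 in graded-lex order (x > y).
Degree: a generic line meets the curve in up to 2 points, so deg p = 2.
From the axis intercepts and sections: it crosses the x-axis at the gridline x = 0; the y-axis gridline crossings are at y ∈ {-2, 0}.
Fitting integer coefficients to these (and the overall shape) gives p.

x^2 - y^2 + 3*x - 2*y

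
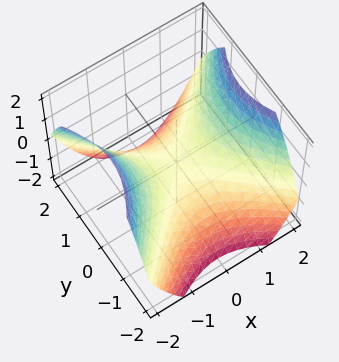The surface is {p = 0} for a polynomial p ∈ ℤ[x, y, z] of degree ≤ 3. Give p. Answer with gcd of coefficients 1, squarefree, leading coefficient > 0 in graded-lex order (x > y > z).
2*x^2 - 2*y^2 - 3*z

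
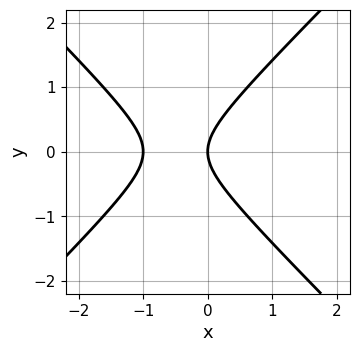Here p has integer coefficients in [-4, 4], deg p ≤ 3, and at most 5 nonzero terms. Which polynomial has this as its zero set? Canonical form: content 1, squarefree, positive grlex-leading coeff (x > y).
x^2 - y^2 + x

Degree: no degree-1 curve has this shape, so deg p = 2.
Symmetries: the y ↦ −y reflection is a symmetry, so y appears only in even powers.
Checking where it meets the axes: it crosses the y-axis at the gridline y = 0; among the integer gridlines, it crosses the x-axis at x ∈ {-1, 0}.
Assembling these constraints gives the stated polynomial.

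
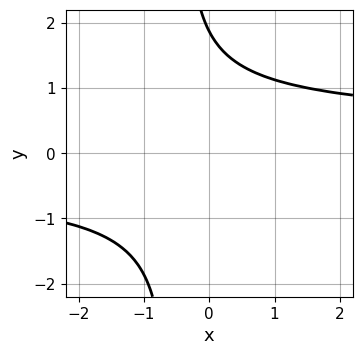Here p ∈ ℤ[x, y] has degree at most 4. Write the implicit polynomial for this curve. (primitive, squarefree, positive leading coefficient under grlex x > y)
deg p = 4. A generic line meets the curve in up to 4 points.
Against the integer gridlines: no x-intercept at any integer in the box.
Together with the visible shape, these determine p as stated.

2*x*y^3 + y^3 - y^2 - 3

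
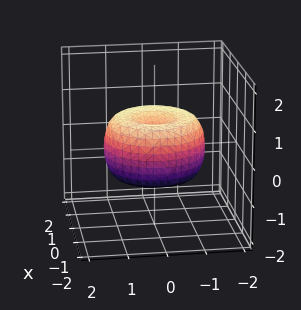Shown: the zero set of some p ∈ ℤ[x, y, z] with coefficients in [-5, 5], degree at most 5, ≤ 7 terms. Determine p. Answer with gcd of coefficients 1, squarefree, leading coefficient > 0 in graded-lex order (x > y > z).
2*x^4 + 4*x^2*y^2 + 2*y^4 - 3*x^2 - 3*y^2 + 3*z^2 - 1

First, deg p = 4.
Next, symmetries: rotational symmetry about the z-axis ⇒ p depends on x, y only through x² + y².
Then, checking where it meets the axes: a circular section at z = 0 has radius between 1 and 2.
Finally, solving for integer coefficients yields p as stated.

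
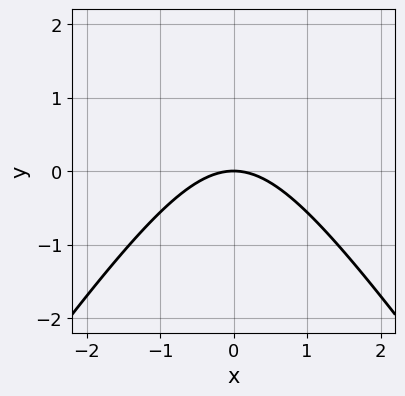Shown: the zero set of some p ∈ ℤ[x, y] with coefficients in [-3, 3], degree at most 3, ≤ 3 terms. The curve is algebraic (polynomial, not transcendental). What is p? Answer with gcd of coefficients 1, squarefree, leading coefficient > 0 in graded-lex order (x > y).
1. The degree is 2 — the shape is more complex than any degree-1 curve.
2. Symmetries: mirror symmetry x ↦ −x ⇒ only even powers of x.
3. From the visible intercepts: it meets the x-axis at x = 0 (among the integer gridlines); one y-axis crossing is at y = 0.
4. Fitting integer coefficients to these (and the overall shape) gives p.

2*x^2 - y^2 + 3*y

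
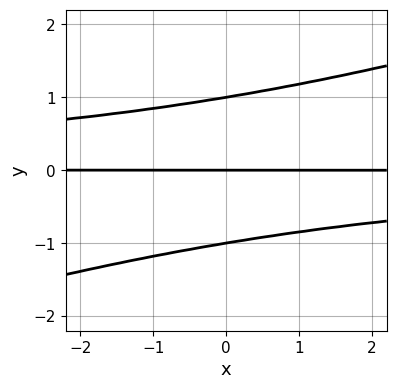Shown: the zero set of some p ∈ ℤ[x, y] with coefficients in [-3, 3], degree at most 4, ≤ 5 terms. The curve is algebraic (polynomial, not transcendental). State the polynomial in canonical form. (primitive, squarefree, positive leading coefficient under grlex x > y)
x*y^2 - 3*y^3 + 3*y

1. deg p = 3. The shape is more complex than any degree-2 curve.
2. Checking where it meets the axes: every point of the x-axis in the box is on the curve; the y-axis gridline crossings are at y ∈ {-1, 0, 1}.
3. The integer polynomial consistent with all of this is the stated p.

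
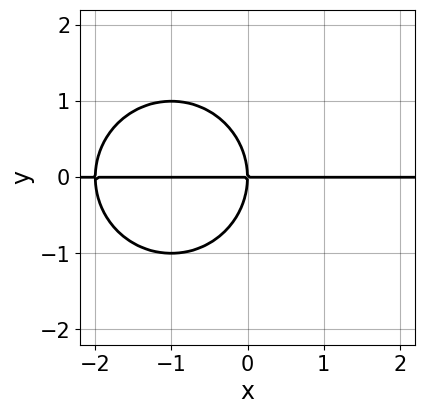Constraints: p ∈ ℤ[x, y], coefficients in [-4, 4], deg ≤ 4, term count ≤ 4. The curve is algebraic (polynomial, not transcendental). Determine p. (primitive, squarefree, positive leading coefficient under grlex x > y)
x^2*y + y^3 + 2*x*y

(a) deg p = 3. The shape is more complex than any degree-2 curve.
(b) Checking where it meets the axes: it crosses the y-axis at the gridline y = 0; every point of the x-axis in the box is on the curve.
(c) The integer polynomial consistent with all of this is the stated p.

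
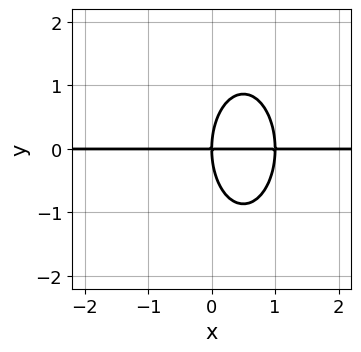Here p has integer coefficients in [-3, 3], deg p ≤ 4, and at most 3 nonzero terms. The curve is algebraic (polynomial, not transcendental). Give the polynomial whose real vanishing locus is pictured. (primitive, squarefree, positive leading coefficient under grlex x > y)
First, the degree is 3 — no degree-2 curve has this shape.
Then, checking where it meets the axes: it meets the y-axis at y = 0 (among the integer gridlines); the visible x-axis segment lies entirely on the curve.
Finally, assembling these constraints gives the stated polynomial.

3*x^2*y + y^3 - 3*x*y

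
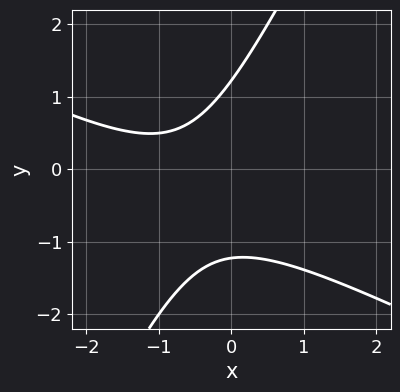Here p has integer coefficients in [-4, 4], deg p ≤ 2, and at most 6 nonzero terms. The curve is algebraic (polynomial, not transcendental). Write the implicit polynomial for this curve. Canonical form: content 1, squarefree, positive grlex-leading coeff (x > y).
2*x^2 + 3*x*y - 2*y^2 + 3*x + 3

1. deg p = 2.
2. Against the integer gridlines: it misses every integer gridline on the x-axis.
3. Putting this together gives p.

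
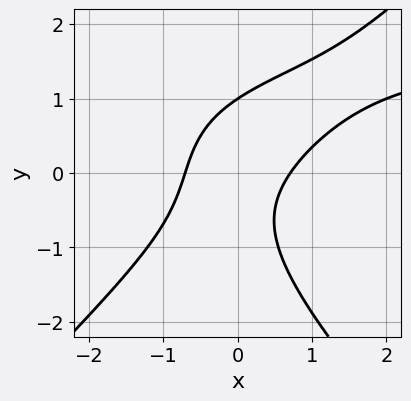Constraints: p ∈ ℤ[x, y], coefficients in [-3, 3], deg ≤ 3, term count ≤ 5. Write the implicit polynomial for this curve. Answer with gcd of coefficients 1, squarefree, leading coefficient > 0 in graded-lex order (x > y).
x^2*y - y^3 - 2*x^2 + 2*x*y + 1

First, degree: a generic line meets the curve in up to 3 points, so deg p = 3.
Next, reading off the gridlines: it meets the y-axis at y = 1 (among the integer gridlines).
Finally, solving for integer coefficients yields p as stated.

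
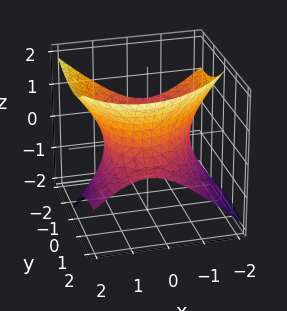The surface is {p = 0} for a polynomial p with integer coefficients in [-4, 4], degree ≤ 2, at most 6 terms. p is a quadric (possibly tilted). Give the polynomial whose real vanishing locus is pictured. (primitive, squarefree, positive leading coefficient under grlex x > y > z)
2*x^2 - x*y + y^2 + 2*y*z - 2*z^2 - 3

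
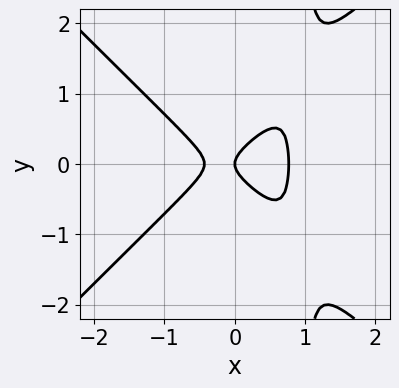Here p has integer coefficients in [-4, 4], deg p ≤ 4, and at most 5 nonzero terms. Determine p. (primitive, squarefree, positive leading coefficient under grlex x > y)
Degree: the shape is more complex than any degree-2 curve, so deg p = 3.
Symmetries: it's symmetric under y → −y, forcing even powers of y.
From the visible intercepts: it meets the y-axis at y = 0 (among the integer gridlines); it meets the x-axis at x = 0 (among the integer gridlines).
Matching integer coefficients to the picture gives p.

3*x^3 - 3*x*y^2 - x^2 + 3*y^2 - x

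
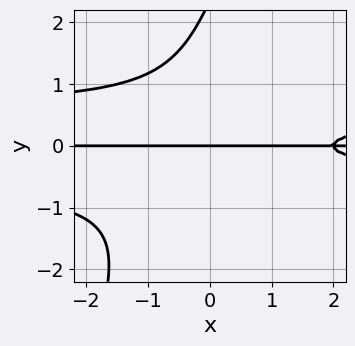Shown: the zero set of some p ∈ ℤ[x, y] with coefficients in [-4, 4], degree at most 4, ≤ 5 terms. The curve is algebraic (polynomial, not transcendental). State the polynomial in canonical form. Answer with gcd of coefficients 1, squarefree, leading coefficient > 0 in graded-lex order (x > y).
3*x*y^3 - y^4 + 2*y^3 - x*y + 2*y

First, the degree is 4 — a generic line meets the curve in up to 4 points.
Then, observable constraints: one y-axis crossing is at y = 0; the visible x-axis segment lies entirely on the curve.
Finally, fitting integer coefficients to these (and the overall shape) gives p.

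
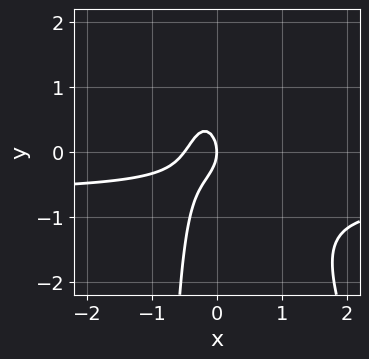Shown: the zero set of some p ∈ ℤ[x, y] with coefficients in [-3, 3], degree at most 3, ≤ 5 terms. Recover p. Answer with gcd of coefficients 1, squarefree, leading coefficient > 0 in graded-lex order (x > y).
1. deg p = 3.
2. Checking where it meets the axes: one x-axis crossing is at x = 0; it crosses the y-axis at the gridline y = 0.
3. The integer polynomial consistent with all of this is the stated p.

3*x^2*y + x*y^2 + 2*x^2 + y^2 + x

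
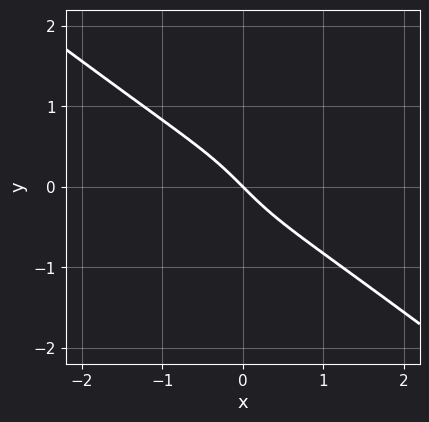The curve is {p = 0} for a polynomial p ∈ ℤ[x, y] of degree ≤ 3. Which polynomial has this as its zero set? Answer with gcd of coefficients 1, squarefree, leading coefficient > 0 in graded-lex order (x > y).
2*x^3 - 2*x*y^2 + 2*y^3 + 3*x + 3*y

1. The degree is 3 — a generic line meets the curve in up to 3 points.
2. Against the integer gridlines: it crosses the x-axis at the gridline x = 0; it meets the y-axis at y = 0 (among the integer gridlines).
3. Matching integer coefficients to the picture gives p.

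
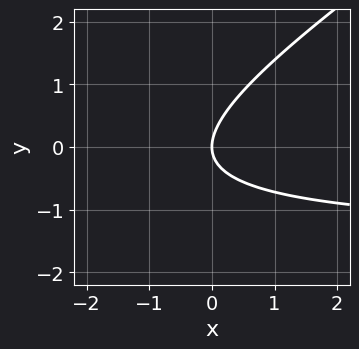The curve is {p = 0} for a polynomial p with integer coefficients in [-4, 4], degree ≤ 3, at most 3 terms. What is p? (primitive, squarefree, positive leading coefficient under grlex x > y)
2*x*y - 3*y^2 + 3*x

First, deg p = 2. The shape is more complex than any degree-1 curve.
Then, reading off the gridlines: it crosses the x-axis at the gridline x = 0; it crosses the y-axis at the gridline y = 0.
Finally, matching integer coefficients to the picture gives p.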